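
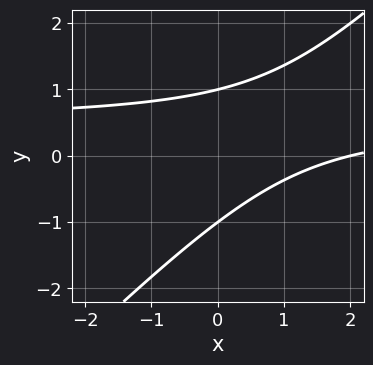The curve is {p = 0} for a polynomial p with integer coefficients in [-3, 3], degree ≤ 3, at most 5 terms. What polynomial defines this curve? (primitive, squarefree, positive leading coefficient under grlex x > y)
(a) Degree: a generic line meets the curve in up to 2 points, so deg p = 2.
(b) Against the integer gridlines: one x-axis crossing is at x = 2; among the integer gridlines, it crosses the y-axis at y ∈ {-1, 1}.
(c) The integer polynomial consistent with all of this is the stated p.

2*x*y - 2*y^2 - x + 2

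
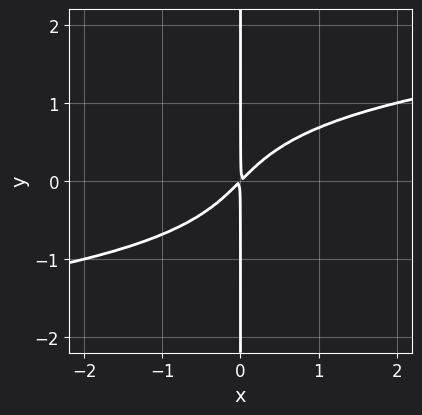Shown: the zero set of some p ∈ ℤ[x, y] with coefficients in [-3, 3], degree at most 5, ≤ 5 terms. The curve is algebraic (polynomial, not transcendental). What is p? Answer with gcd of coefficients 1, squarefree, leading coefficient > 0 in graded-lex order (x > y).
First, deg p = 4.
Then, from the axis intercepts and sections: every point of the y-axis in the box is on the curve.
Finally, assembling these constraints gives the stated polynomial.

x*y^3 - x^2 + x*y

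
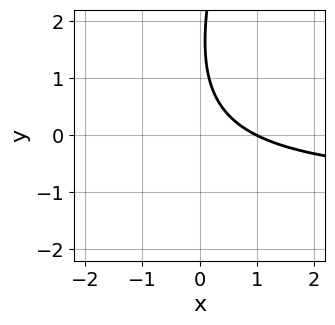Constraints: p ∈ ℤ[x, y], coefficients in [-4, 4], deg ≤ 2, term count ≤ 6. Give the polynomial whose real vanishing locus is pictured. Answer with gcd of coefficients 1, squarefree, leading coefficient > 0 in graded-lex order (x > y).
3*x*y - y^2 + 3*x + 3*y - 3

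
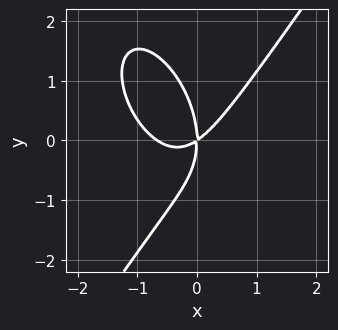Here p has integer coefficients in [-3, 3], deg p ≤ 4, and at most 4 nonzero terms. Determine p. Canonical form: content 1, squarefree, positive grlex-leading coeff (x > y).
3*x^3 - y^3 + 2*x^2 - 3*x*y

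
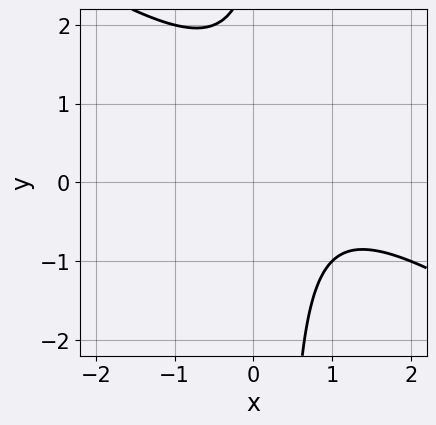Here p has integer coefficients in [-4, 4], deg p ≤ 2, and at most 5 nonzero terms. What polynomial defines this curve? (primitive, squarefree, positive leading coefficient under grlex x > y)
2*x^2 + 3*x*y - 3*x - y + 3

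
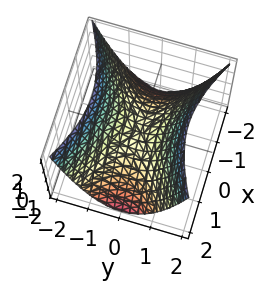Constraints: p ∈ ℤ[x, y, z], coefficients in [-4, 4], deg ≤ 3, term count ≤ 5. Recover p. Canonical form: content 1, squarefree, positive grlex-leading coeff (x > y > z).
(a) The degree is 2 — a hyperbolic paraboloid; a quadric.
(b) Symmetries: the y ↦ −y reflection is a symmetry, so y appears only in even powers; it's symmetric under x → −x, forcing even powers of x.
(c) From the visible intercepts: it crosses the y-axis at the gridline y = 0; one x-axis crossing is at x = 0; one z-axis crossing is at z = 0.
(d) Matching integer coefficients to the picture gives p.

x^2 - 2*y^2 + 2*z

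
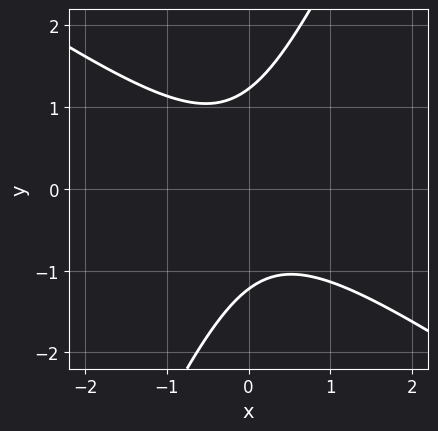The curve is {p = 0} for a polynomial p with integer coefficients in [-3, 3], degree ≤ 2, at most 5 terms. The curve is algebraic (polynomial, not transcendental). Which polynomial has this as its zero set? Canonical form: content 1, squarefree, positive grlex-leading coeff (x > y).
First, deg p = 2.
Then, observable constraints: the curve avoids every integer x-axis point in the box.
Finally, solving for integer coefficients yields p as stated.

3*x^2 + 3*x*y - 2*y^2 + 3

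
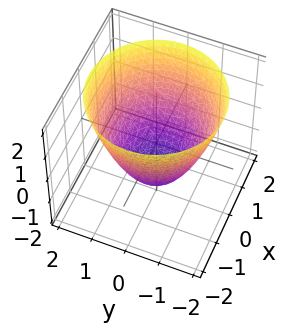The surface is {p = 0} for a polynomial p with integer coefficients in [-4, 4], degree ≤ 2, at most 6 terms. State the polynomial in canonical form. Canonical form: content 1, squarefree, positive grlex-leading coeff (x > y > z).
2*x^2 + 2*y^2 - 2*z - 3

First, degree: a generic line meets the surface in up to 2 points, so deg p = 2.
Next, symmetries: every cross-section ⟂ z is a circle, so x, y appear only via x² + y².
Then, against the integer gridlines: a circular section at z = -1 has radius between 0 and 1.
Finally, assembling these constraints gives the stated polynomial.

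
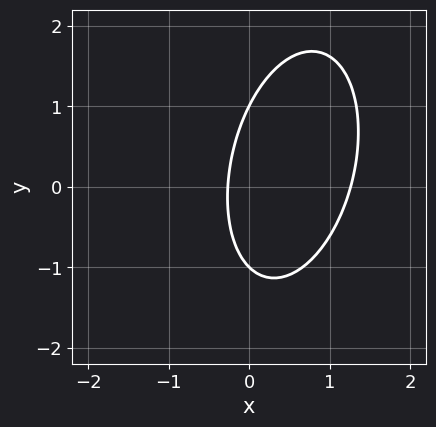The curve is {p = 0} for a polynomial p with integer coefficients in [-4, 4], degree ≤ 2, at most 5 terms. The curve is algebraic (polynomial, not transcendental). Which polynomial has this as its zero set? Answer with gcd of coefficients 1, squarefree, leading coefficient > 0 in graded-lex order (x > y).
deg p = 2.
Against the integer gridlines: among the integer gridlines, it crosses the y-axis at y ∈ {-1, 1}.
Solving for integer coefficients yields p as stated.

3*x^2 - x*y + y^2 - 3*x - 1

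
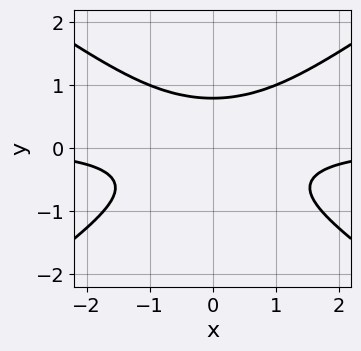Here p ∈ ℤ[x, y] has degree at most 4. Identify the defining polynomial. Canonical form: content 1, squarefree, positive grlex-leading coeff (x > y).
(a) The degree is 3 — a generic line meets the curve in up to 3 points.
(b) Symmetries: it's symmetric under x → −x, forcing even powers of x.
(c) Observable constraints: it misses every integer gridline on the x-axis.
(d) These observations pin down the coefficients.

x^2*y - 2*y^3 + 1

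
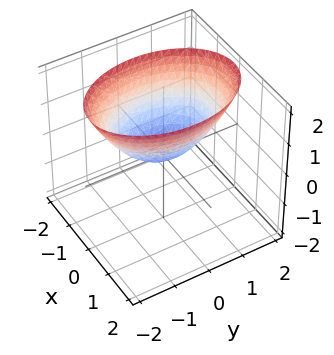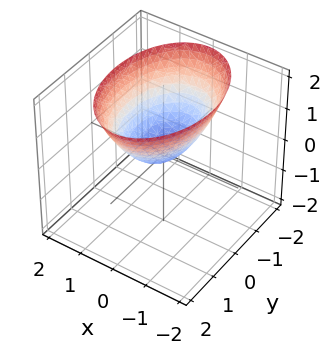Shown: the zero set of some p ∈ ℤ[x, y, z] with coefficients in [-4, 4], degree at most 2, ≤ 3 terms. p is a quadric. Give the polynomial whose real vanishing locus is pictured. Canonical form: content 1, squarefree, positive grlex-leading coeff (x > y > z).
2*x^2 + y^2 - 2*z

(a) Degree: a single bowl opening along one axis; a quadric, so deg p = 2.
(b) Symmetries: mirror symmetry x ↦ −x ⇒ only even powers of x; it's symmetric under y → −y, forcing even powers of y.
(c) Against the integer gridlines: it meets the z-axis at z = 0 (among the integer gridlines); it meets the x-axis at x = 0 (among the integer gridlines).
(d) Solving for integer coefficients yields p as stated.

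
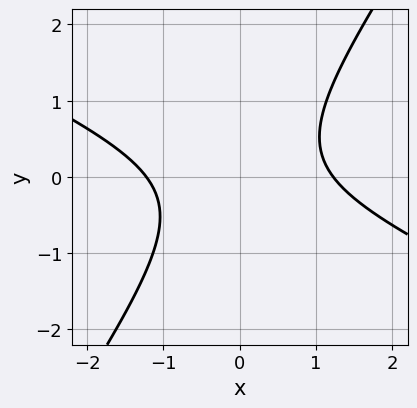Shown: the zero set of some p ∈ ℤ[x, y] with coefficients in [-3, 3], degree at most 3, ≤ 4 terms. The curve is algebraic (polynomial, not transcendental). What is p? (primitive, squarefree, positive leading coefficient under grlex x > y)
2*x^2 + 3*x*y - 3*y^2 - 3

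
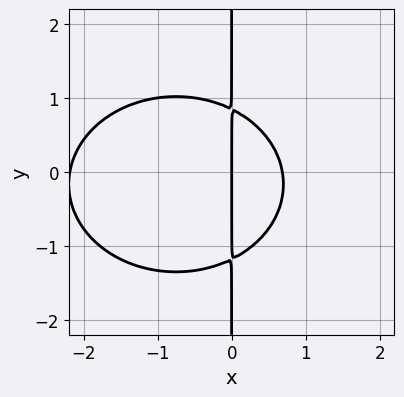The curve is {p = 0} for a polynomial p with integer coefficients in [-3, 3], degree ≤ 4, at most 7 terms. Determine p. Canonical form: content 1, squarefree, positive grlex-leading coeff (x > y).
(a) deg p = 3. The shape is more complex than any degree-2 curve.
(b) From the axis intercepts and sections: every point of the y-axis in the box is on the curve; it crosses the x-axis at the gridline x = 0.
(c) The integer polynomial consistent with all of this is the stated p.

2*x^3 + 3*x*y^2 + 3*x^2 + x*y - 3*x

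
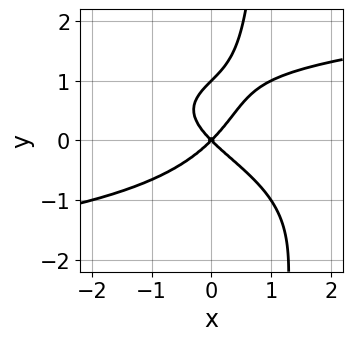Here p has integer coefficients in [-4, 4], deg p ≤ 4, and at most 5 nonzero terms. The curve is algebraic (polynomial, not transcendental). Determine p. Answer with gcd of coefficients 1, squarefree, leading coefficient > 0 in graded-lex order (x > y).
x*y^3 - y^3 - x^2 + y^2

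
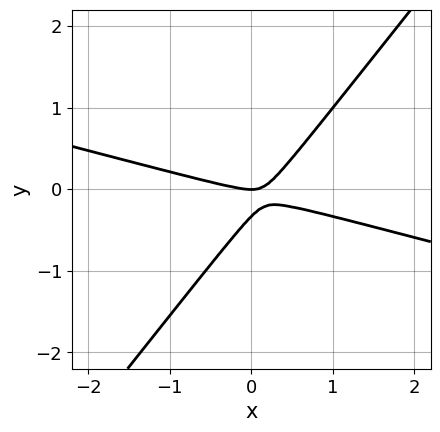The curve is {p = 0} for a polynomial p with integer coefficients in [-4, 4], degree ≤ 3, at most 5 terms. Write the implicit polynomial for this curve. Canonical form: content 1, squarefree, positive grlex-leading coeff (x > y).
First, the degree is 2 — the shape is more complex than any degree-1 curve.
Next, from the axis intercepts and sections: it meets the x-axis at x = 0 (among the integer gridlines); one y-axis crossing is at y = 0.
Finally, putting this together gives p.

x^2 + 3*x*y - 3*y^2 - y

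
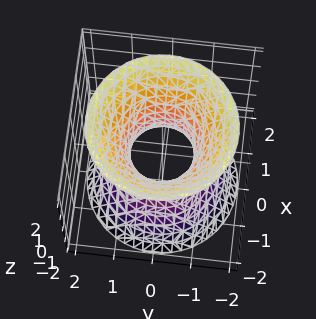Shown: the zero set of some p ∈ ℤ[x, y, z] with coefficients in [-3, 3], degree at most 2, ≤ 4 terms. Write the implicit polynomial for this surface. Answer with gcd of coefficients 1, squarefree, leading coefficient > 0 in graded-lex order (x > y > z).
1. deg p = 2.
2. Symmetry: the surface is invariant under rotation about z: p = q(x² + y², z); mirror symmetry z ↦ −z ⇒ only even powers of z.
3. From the visible intercepts: no z-intercept at any integer in the box; a circular section at z = 1 has radius between 1 and 2.
4. These observations pin down the coefficients.

3*x^2 + 3*y^2 - 2*z^2 - 2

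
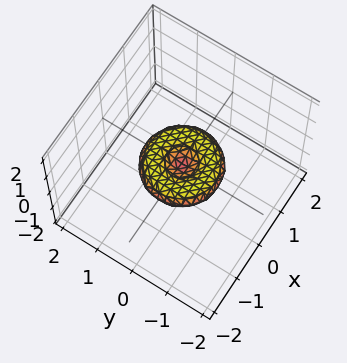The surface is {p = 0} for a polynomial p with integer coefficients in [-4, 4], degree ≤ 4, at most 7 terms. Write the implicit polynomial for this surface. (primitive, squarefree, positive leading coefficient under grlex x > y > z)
deg p = 4. The shape is more complex than any degree-3 surface.
By symmetry, the surface is invariant under rotation about z: p = q(x² + y², z).
Checking where it meets the axes: among the integer gridlines, it crosses the x-axis at x ∈ {-1, 0, 1}; among the integer gridlines, it crosses the y-axis at y ∈ {-1, 0, 1}; a circular section at z = 0 has radius exactly 1.
Assembling these constraints gives the stated polynomial.

x^4 + 2*x^2*y^2 + y^4 - x^2 - y^2 + 3*z^2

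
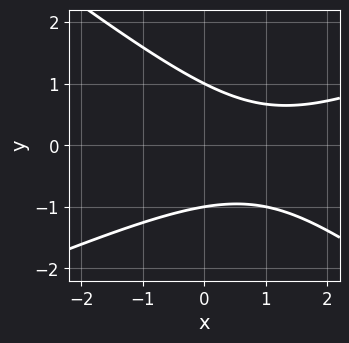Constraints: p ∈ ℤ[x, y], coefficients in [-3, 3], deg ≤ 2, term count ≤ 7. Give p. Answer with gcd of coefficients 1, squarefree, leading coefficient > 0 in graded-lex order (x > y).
(a) Degree: a generic line meets the curve in up to 2 points, so deg p = 2.
(b) Against the integer gridlines: the y-axis gridline crossings are at y ∈ {-1, 1}; it misses every integer gridline on the x-axis.
(c) The integer polynomial consistent with all of this is the stated p.

x^2 - x*y - 3*y^2 - 2*x + 3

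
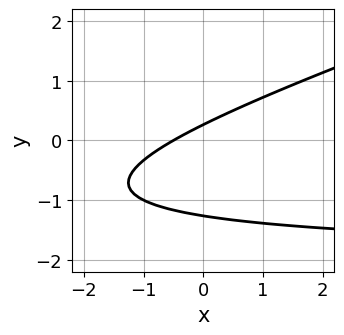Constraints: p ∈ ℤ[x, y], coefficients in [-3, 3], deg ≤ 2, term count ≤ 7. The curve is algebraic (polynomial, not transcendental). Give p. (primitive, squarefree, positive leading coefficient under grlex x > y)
First, deg p = 2.
Finally, solving for integer coefficients yields p as stated.

x*y - 3*y^2 + 2*x - 3*y + 1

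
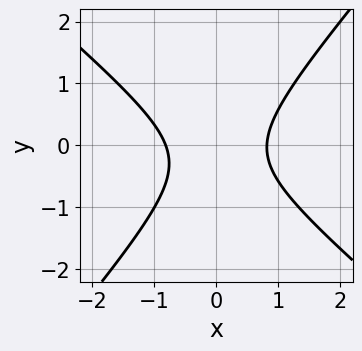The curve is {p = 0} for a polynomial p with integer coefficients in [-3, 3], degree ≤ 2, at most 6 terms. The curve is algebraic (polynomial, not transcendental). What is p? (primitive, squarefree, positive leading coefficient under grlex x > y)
(a) Degree: a generic line meets the curve in up to 2 points, so deg p = 2.
(b) Observable constraints: the curve avoids every integer y-axis point in the box.
(c) These observations pin down the coefficients.

3*x^2 + x*y - 3*y^2 - y - 2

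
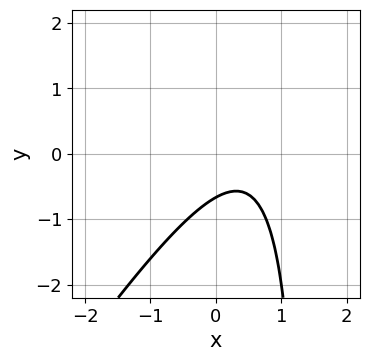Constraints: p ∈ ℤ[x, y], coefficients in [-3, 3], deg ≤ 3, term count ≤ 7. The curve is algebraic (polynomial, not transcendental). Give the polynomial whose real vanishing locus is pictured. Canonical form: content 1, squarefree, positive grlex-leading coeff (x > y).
3*x^2 - 2*x*y - 3*x + 3*y + 2

1. deg p = 2. The shape is more complex than any degree-1 curve.
2. Against the integer gridlines: the curve avoids every integer x-axis point in the box.
3. Fitting integer coefficients to these (and the overall shape) gives p.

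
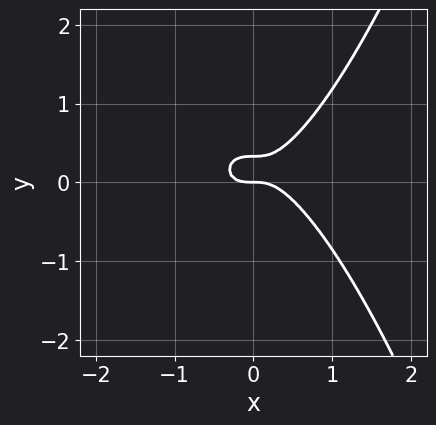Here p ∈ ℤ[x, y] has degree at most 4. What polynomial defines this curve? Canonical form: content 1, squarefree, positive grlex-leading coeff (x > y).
3*x^3 - 3*y^2 + y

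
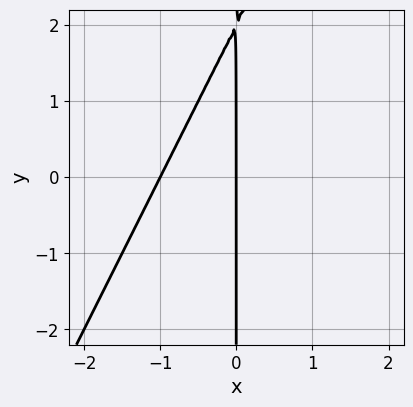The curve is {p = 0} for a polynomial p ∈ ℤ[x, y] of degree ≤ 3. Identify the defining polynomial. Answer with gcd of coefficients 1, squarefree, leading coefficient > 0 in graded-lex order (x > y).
2*x^2 - x*y + 2*x

1. deg p = 2. The shape is more complex than any degree-1 curve.
2. Observable constraints: among the integer gridlines, it crosses the x-axis at x ∈ {-1, 0}; the visible y-axis segment lies entirely on the curve.
3. Putting this together gives p.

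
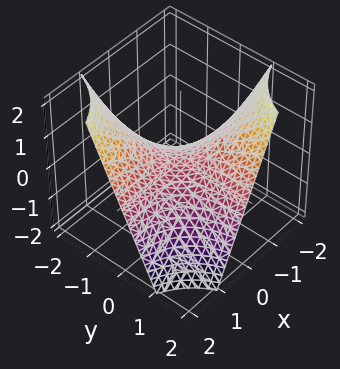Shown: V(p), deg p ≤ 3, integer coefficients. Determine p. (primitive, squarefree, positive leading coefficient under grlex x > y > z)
1. deg p = 2. A saddle surface; a quadric.
2. Against the integer gridlines: every point of the y-axis in the box is on the surface; every point of the x-axis in the box is on the surface.
3. Matching integer coefficients to the picture gives p.

x*y + z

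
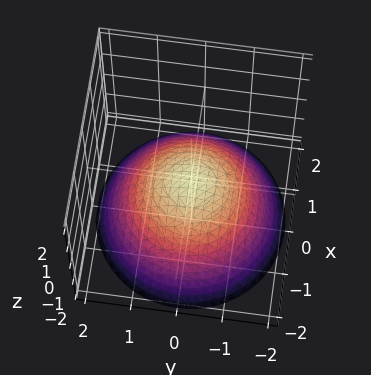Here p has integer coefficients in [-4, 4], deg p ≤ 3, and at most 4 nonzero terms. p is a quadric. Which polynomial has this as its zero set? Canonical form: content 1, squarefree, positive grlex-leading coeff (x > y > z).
x^2 + y^2 + 2*z

(a) deg p = 2. A paraboloid; a quadric.
(b) By symmetry, the z-axis is an axis of rotation, so x and y enter only as x² + y².
(c) Against the integer gridlines: it meets the x-axis at x = 0 (among the integer gridlines); it crosses the y-axis at the gridline y = 0; it crosses the z-axis at the gridline z = 0.
(d) Matching integer coefficients to the picture gives p.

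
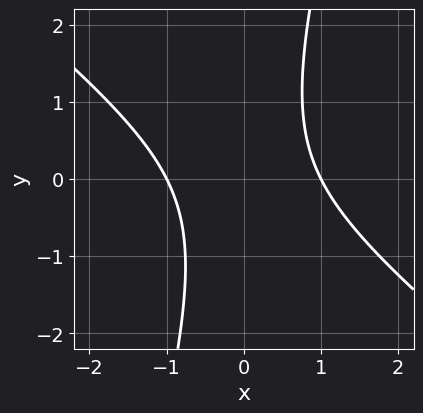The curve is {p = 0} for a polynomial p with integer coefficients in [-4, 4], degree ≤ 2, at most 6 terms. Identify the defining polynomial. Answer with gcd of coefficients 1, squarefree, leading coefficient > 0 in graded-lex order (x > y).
3*x^2 + 3*x*y - y^2 - 3

First, the degree is 2 — a generic line meets the curve in up to 2 points.
Next, reading off the gridlines: the curve avoids every integer y-axis point in the box; the x-axis gridline crossings are at x ∈ {-1, 1}.
Finally, solving for integer coefficients yields p as stated.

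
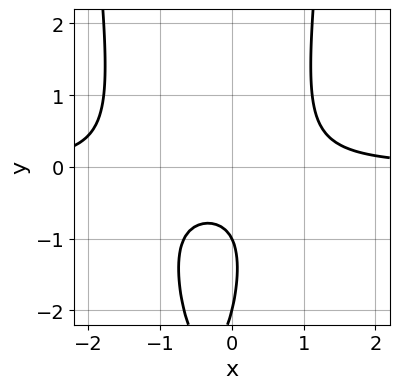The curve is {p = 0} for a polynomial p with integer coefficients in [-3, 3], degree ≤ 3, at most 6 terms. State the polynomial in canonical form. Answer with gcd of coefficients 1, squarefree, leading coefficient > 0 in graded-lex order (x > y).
(a) Degree: the shape is more complex than any degree-2 curve, so deg p = 3.
(b) Reading off the gridlines: the y-axis gridline crossings are at y ∈ {-2, -1}; the curve avoids every integer x-axis point in the box.
(c) Matching integer coefficients to the picture gives p.

3*x^2*y + 2*x*y - y^2 - 3*y - 2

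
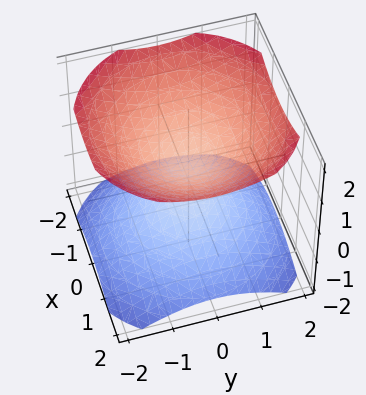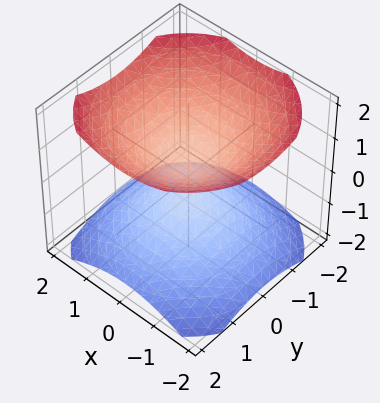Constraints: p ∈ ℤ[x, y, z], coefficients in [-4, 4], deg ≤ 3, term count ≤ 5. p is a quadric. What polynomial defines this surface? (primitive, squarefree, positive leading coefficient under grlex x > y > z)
I count 2 distinct pieces.
Degree: two separate bowl-shaped sheets opening away from each other; a quadric, so deg p = 2.
Symmetries: the z ↦ −z reflection is a symmetry, so z appears only in even powers; the surface is invariant under rotation about z: p = q(x² + y², z).
Observable constraints: it misses every integer gridline on the x-axis; no y-intercept at any integer in the box.
Together with the visible shape, these determine p as stated.

2*x^2 + 2*y^2 - 3*z^2 + 1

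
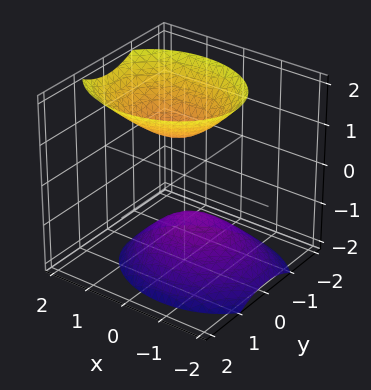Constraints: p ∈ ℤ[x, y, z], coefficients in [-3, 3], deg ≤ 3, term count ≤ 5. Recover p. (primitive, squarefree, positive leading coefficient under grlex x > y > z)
2*x^2 - x*z + 3*y^2 - 2*z^2 + 2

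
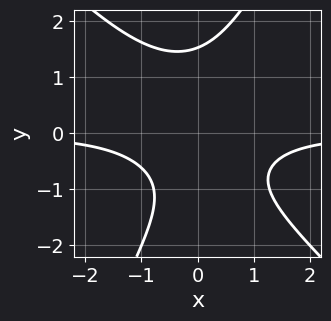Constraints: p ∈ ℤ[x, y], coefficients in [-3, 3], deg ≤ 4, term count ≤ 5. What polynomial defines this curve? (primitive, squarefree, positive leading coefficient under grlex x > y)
2*x^2*y + x*y^2 - y^3 + y + 2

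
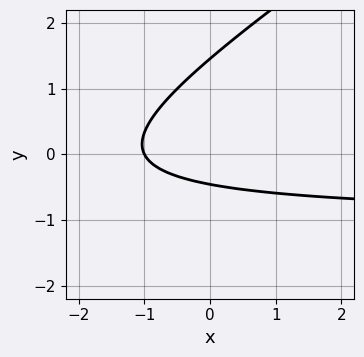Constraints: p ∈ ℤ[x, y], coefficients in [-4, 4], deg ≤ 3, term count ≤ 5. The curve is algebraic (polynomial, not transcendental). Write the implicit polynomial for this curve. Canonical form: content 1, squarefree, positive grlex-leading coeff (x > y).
2*x*y - 3*y^2 + 2*x + 3*y + 2

First, degree: a generic line meets the curve in up to 2 points, so deg p = 2.
Then, from the visible intercepts: one x-axis crossing is at x = -1.
Finally, fitting integer coefficients to these (and the overall shape) gives p.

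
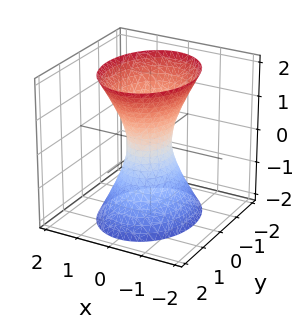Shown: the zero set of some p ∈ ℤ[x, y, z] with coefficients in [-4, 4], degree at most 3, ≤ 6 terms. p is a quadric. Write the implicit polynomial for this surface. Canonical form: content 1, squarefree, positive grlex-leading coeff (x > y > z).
1. Degree: an hourglass — one-sheet hyperboloid; a quadric, so deg p = 2.
2. Symmetries: mirror symmetry z ↦ −z ⇒ only even powers of z; mirror symmetry x ↦ −x ⇒ only even powers of x; it's symmetric under y → −y, forcing even powers of y.
3. Against the integer gridlines: no z-intercept at any integer in the box.
4. Solving for integer coefficients yields p as stated.

3*x^2 + 2*y^2 - z^2 - 1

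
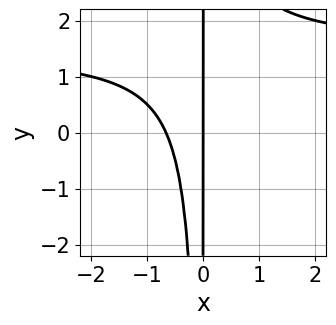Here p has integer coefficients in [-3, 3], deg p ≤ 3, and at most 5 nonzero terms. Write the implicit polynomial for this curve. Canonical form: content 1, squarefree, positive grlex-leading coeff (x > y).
2*x^2*y - 3*x^2 - 2*x

Degree: no degree-2 curve has this shape, so deg p = 3.
Against the integer gridlines: the visible y-axis segment lies entirely on the curve; it meets the x-axis at x = 0 (among the integer gridlines).
Solving for integer coefficients yields p as stated.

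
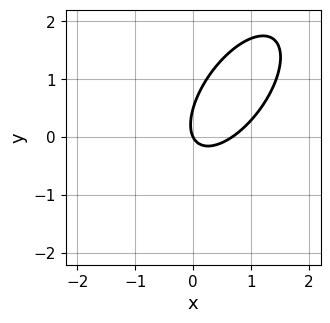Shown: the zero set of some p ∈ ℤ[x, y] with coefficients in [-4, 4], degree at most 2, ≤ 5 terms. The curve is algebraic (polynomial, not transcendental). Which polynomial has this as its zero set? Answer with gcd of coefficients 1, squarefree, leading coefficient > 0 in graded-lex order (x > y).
First, degree: a generic line meets the curve in up to 2 points, so deg p = 2.
Then, observable constraints: one y-axis crossing is at y = 0; it meets the x-axis at x = 0 (among the integer gridlines).
Finally, these observations pin down the coefficients.

3*x^2 - 3*x*y + 2*y^2 - 2*x - y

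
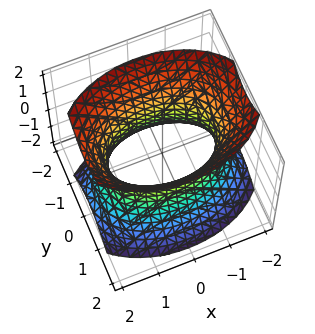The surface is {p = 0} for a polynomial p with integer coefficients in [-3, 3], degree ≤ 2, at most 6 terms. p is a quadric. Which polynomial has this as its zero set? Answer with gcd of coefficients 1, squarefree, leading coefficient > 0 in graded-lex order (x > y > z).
The degree is 2 — one connected sheet with a waist; a quadric.
Symmetries: mirror symmetry x ↦ −x ⇒ only even powers of x; it's symmetric under z → −z, forcing even powers of z; the y ↦ −y reflection is a symmetry, so y appears only in even powers.
Checking where it meets the axes: the y-axis gridline crossings are at y ∈ {-1, 1}; the surface avoids every integer z-axis point in the box.
Fitting integer coefficients to these (and the overall shape) gives p.

x^2 + 2*y^2 - z^2 - 2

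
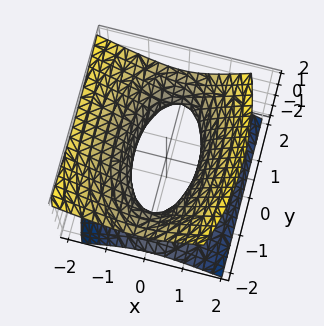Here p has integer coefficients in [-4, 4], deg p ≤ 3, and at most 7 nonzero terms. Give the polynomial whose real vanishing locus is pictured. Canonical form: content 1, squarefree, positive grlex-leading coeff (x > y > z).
First, degree: no degree-1 surface has this shape, so deg p = 2.
Then, against the integer gridlines: it misses every integer gridline on the z-axis.
Finally, assembling these constraints gives the stated polynomial.

3*x^2 + x*z + y^2 - 3*z^2 - 2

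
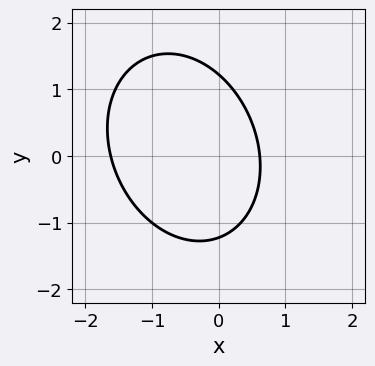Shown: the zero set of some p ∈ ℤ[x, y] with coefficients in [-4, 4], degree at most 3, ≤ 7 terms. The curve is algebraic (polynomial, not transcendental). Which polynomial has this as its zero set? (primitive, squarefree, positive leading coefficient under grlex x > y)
3*x^2 + x*y + 2*y^2 + 3*x - 3

deg p = 2.
Solving for integer coefficients yields p as stated.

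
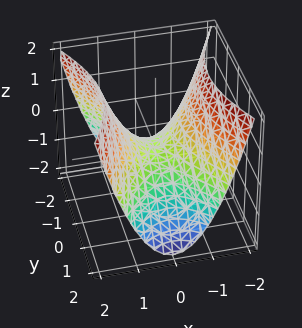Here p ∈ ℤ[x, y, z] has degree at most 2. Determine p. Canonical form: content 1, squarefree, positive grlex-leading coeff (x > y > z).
(a) Degree: a saddle surface; a quadric, so deg p = 2.
(b) Symmetries: it's symmetric under y → −y, forcing even powers of y; the x ↦ −x reflection is a symmetry, so x appears only in even powers.
(c) From the axis intercepts and sections: one y-axis crossing is at y = 0; it meets the x-axis at x = 0 (among the integer gridlines); it meets the z-axis at z = 0 (among the integer gridlines).
(d) The integer polynomial consistent with all of this is the stated p.

2*x^2 - y^2 - 2*z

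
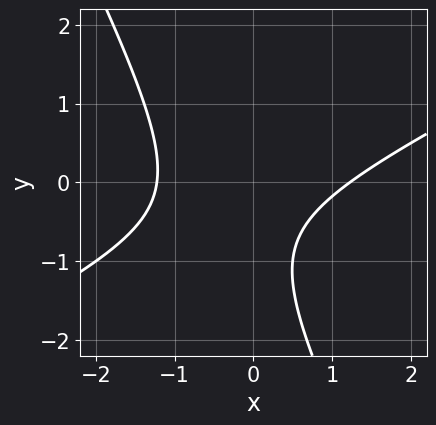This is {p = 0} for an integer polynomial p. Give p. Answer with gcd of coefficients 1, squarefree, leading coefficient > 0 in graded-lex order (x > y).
1. deg p = 2. A generic line meets the curve in up to 2 points.
2. Observable constraints: no y-intercept at any integer in the box.
3. Putting this together gives p.

2*x^2 - 3*x*y - 2*y^2 - 3*y - 3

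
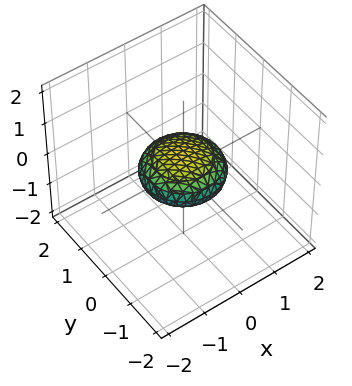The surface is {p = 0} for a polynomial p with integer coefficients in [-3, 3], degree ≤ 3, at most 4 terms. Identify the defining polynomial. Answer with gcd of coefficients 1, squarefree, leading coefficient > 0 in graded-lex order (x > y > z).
x^2 + y^2 + 3*z^2 - 1

Degree: bounded and convex; a quadric, so deg p = 2.
Symmetries: rotational symmetry about the z-axis ⇒ p depends on x, y only through x² + y²; mirror symmetry z ↦ −z ⇒ only even powers of z.
From the visible intercepts: a circular section at z = 0 has radius exactly 1; among the integer gridlines, it crosses the y-axis at y ∈ {-1, 1}.
Solving for integer coefficients yields p as stated. Check: (1, 0, 0) on the x-axis lies on the surface, and p(1, 0, 0) = 0. ✓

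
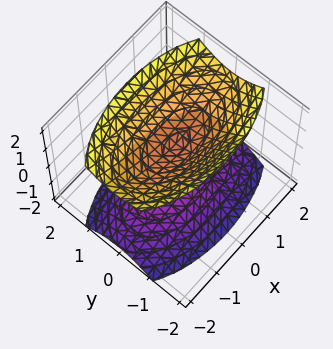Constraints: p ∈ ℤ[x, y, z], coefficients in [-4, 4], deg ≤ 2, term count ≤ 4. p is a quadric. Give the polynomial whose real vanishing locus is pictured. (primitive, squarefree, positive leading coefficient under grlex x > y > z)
1. The picture has 2 separate pieces.
2. deg p = 2.
3. Symmetries: it's symmetric under y → −y, forcing even powers of y; mirror symmetry x ↦ −x ⇒ only even powers of x; mirror symmetry z ↦ −z ⇒ only even powers of z.
4. From the visible intercepts: no x-intercept at any integer in the box; it misses every integer gridline on the y-axis.
5. Together with the visible shape, these determine p as stated.

x^2 + 3*y^2 - 2*z^2 + 1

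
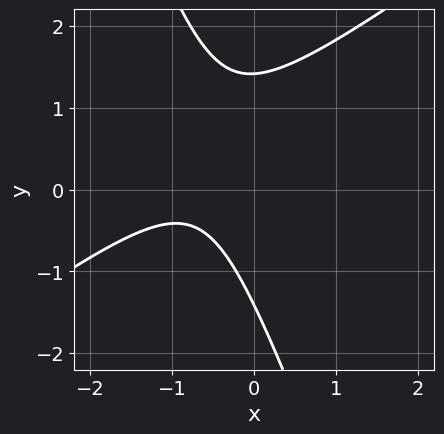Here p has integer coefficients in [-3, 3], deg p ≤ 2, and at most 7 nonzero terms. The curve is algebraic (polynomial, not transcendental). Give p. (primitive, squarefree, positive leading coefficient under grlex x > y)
2*x^2 - 2*x*y - y^2 + 3*x + 2

1. deg p = 2. A generic line meets the curve in up to 2 points.
2. Against the integer gridlines: no x-intercept at any integer in the box.
3. Solving for integer coefficients yields p as stated.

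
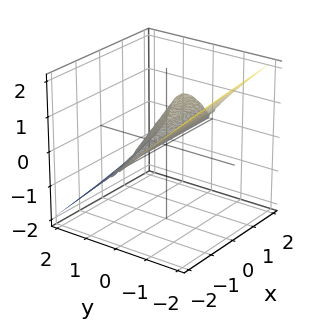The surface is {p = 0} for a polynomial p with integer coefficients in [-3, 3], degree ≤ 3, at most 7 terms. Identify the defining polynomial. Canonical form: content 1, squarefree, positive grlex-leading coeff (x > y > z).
Degree: no degree-2 surface has this shape, so deg p = 3.
Against the integer gridlines: it crosses the y-axis at the gridline y = 0; the visible x-axis segment lies entirely on the surface; one z-axis crossing is at z = 0.
Fitting integer coefficients to these (and the overall shape) gives p.

x*y^2 - 3*y^3 - y^2*z - 3*z^3 + 2*y^2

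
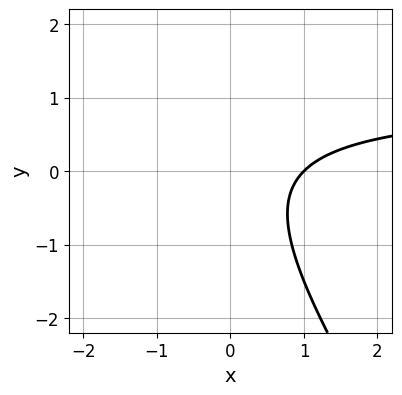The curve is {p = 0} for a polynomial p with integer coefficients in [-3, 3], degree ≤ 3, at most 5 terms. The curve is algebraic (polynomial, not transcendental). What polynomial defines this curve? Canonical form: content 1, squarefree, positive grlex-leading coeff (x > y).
1. Degree: no degree-1 curve has this shape, so deg p = 2.
2. From the axis intercepts and sections: no y-intercept at any integer in the box; it meets the x-axis at x = 1 (among the integer gridlines).
3. Solving for integer coefficients yields p as stated.

3*x*y + 2*y^2 - 3*x + 3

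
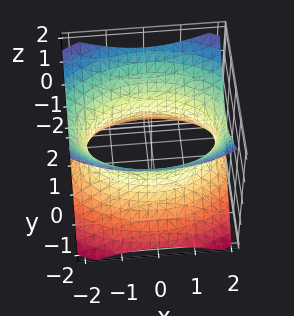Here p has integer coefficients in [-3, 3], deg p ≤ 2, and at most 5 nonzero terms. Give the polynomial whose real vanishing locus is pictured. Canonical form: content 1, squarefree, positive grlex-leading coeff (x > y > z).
First, the degree is 2 — an hourglass — one-sheet hyperboloid; a quadric.
Then, symmetries: the x ↦ −x reflection is a symmetry, so x appears only in even powers; the z ↦ −z reflection is a symmetry, so z appears only in even powers; the y ↦ −y reflection is a symmetry, so y appears only in even powers.
Next, from the visible intercepts: the surface avoids every integer z-axis point in the box.
Finally, matching integer coefficients to the picture gives p.

x^2 + 2*y^2 - 2*z^2 - 3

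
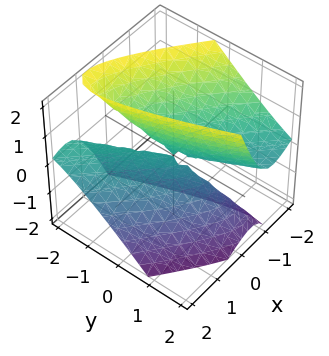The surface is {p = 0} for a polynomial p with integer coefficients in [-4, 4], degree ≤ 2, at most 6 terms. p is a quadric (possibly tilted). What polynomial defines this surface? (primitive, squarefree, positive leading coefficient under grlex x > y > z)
2*x^2 + 3*x*y + 2*x*z + y^2 - z^2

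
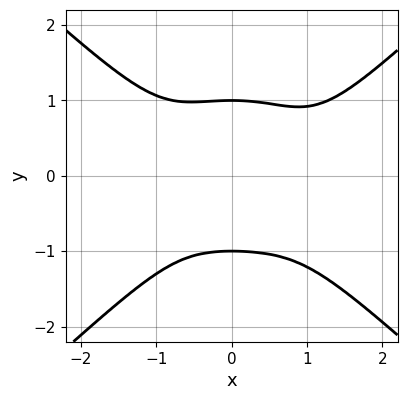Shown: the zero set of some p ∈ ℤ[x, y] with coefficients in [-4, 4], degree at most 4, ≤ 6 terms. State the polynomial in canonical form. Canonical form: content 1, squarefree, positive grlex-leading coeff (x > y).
2*x^4 - 3*y^4 - x^3 - 2*x^2*y + 3

(a) Degree: no degree-3 curve has this shape, so deg p = 4.
(b) From the visible intercepts: it misses every integer gridline on the x-axis; among the integer gridlines, it crosses the y-axis at y ∈ {-1, 1}.
(c) Assembling these constraints gives the stated polynomial.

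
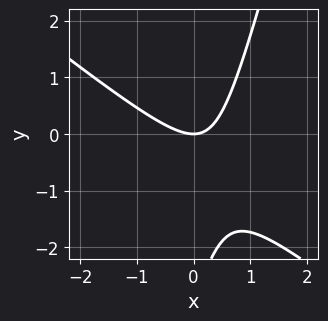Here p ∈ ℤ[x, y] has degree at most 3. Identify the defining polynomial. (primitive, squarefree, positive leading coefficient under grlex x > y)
3*x^2 + 3*x*y - y^2 - 3*y

1. deg p = 2.
2. Checking where it meets the axes: one y-axis crossing is at y = 0; one x-axis crossing is at x = 0.
3. Together with the visible shape, these determine p as stated.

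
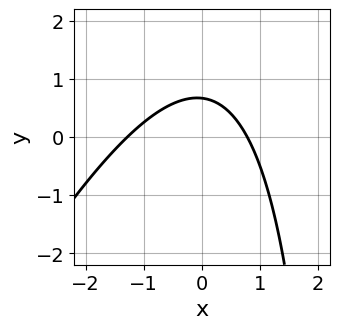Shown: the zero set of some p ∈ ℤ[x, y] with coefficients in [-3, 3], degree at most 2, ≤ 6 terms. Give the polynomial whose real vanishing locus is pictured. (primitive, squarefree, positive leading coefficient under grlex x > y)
Degree: the shape is more complex than any degree-1 curve, so deg p = 2.
Matching integer coefficients to the picture gives p.

2*x^2 - x*y + x + 3*y - 2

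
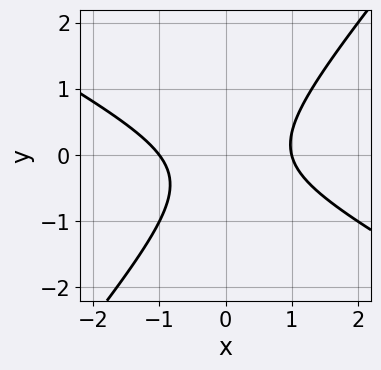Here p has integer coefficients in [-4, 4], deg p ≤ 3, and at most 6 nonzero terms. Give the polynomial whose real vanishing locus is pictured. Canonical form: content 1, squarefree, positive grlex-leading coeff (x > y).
1. Degree: the shape is more complex than any degree-1 curve, so deg p = 2.
2. Reading off the gridlines: among the integer gridlines, it crosses the x-axis at x ∈ {-1, 1}; the curve avoids every integer y-axis point in the box.
3. Together with the visible shape, these determine p as stated.

2*x^2 + 2*x*y - 3*y^2 - y - 2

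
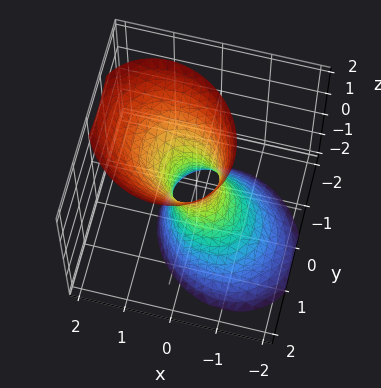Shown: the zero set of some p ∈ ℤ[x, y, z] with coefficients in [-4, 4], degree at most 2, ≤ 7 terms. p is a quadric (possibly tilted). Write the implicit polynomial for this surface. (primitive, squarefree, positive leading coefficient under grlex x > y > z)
3*x^2 + x*y - 2*x*z + 3*y^2 - z^2 - 1

First, the degree is 2 — the shape is more complex than any degree-1 surface.
Next, observable constraints: no z-intercept at any integer in the box.
Finally, matching integer coefficients to the picture gives p.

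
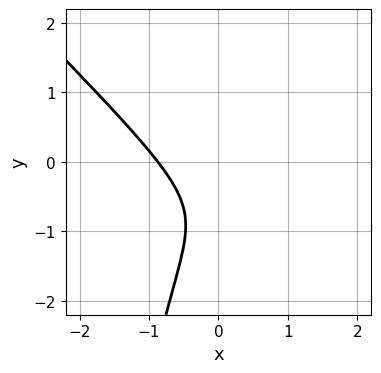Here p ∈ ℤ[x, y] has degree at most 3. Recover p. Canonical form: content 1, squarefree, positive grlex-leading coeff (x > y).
3*x^3 + 3*x^2*y + 2*y^2 + 3*y + 2

1. Degree: no degree-2 curve has this shape, so deg p = 3.
2. Against the integer gridlines: it misses every integer gridline on the y-axis.
3. The integer polynomial consistent with all of this is the stated p.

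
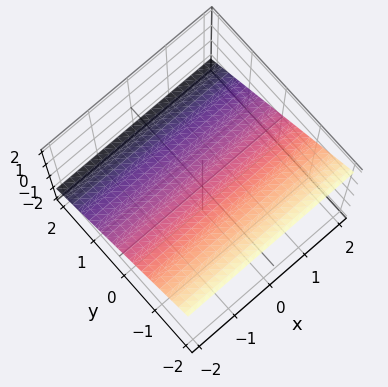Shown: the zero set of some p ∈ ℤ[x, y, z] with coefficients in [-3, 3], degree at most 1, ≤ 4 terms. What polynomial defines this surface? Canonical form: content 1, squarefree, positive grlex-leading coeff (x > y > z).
2*y + 3*z - 2

The degree is 1 — every cross-section is a straight line — this is a plane.
Against the integer gridlines: it meets the y-axis at y = 1 (among the integer gridlines); the surface avoids every integer x-axis point in the box.
Matching integer coefficients to the picture gives p.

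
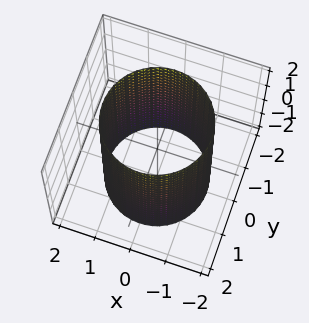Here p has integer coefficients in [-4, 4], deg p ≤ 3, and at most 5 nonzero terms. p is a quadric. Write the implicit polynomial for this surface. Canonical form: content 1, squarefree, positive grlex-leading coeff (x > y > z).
x^2 + y^2 - 2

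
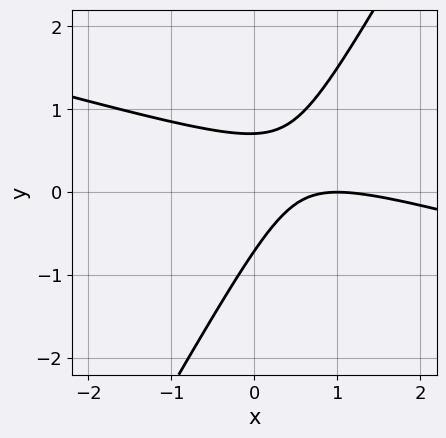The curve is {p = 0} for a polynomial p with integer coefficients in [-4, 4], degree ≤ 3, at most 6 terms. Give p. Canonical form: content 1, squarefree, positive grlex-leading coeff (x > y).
(a) deg p = 2. No degree-1 curve has this shape.
(b) Observable constraints: it crosses the x-axis at the gridline x = 1.
(c) Together with the visible shape, these determine p as stated.

x^2 + 3*x*y - 2*y^2 - 2*x + 1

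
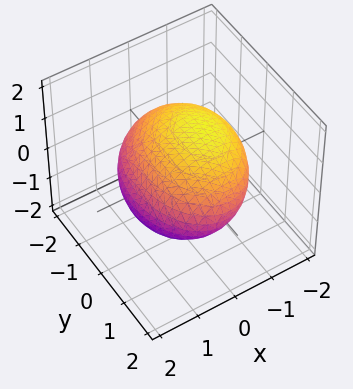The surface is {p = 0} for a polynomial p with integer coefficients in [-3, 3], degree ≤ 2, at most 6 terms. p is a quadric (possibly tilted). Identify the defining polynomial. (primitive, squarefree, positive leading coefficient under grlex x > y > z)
2*x^2 + 2*x*z + y^2 + 3*z^2 - 3

(a) Degree: no degree-1 surface has this shape, so deg p = 2.
(b) Observable constraints: the z-axis gridline crossings are at z ∈ {-1, 1}.
(c) Together with the visible shape, these determine p as stated.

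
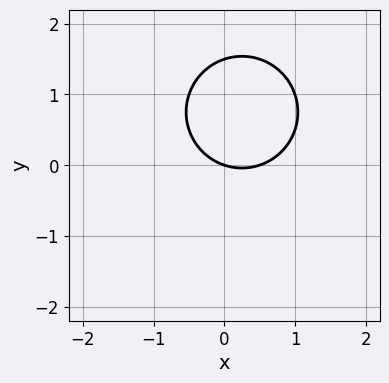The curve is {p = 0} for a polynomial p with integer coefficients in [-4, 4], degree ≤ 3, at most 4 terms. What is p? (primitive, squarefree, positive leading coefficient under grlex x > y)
First, deg p = 2.
Then, from the axis intercepts and sections: it meets the y-axis at y = 0 (among the integer gridlines); it meets the x-axis at x = 0 (among the integer gridlines).
Finally, together with the visible shape, these determine p as stated.

2*x^2 + 2*y^2 - x - 3*y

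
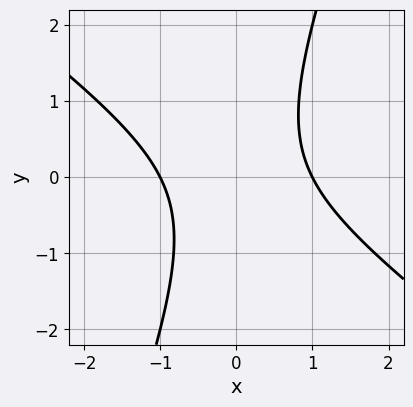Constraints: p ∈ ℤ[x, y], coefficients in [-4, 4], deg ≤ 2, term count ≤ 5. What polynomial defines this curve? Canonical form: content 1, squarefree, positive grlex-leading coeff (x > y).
1. The degree is 2 — a generic line meets the curve in up to 2 points.
2. Checking where it meets the axes: no y-intercept at any integer in the box; the x-axis gridline crossings are at x ∈ {-1, 1}.
3. Assembling these constraints gives the stated polynomial.

2*x^2 + 2*x*y - y^2 - 2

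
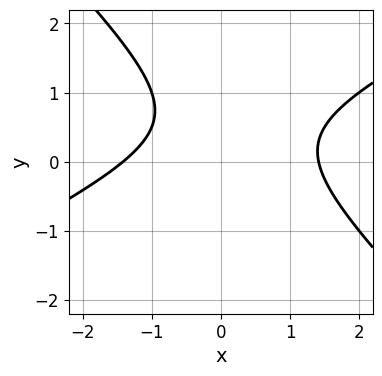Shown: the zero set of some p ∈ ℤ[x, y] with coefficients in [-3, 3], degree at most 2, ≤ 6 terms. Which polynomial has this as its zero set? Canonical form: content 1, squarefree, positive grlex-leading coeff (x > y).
x^2 - x*y - 2*y^2 + 2*y - 2

(a) deg p = 2. A generic line meets the curve in up to 2 points.
(b) Checking where it meets the axes: no y-intercept at any integer in the box.
(c) Matching integer coefficients to the picture gives p.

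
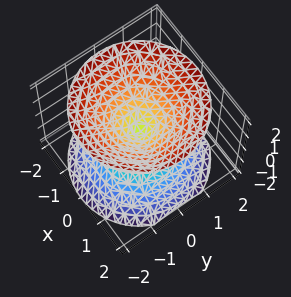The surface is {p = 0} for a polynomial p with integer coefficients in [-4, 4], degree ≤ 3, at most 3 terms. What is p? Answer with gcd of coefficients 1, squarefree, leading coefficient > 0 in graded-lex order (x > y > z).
x^2 + y^2 - z^2

(a) There are 2 components.
(b) The degree is 2 — a double cone through the origin; a quadric.
(c) Symmetries: mirror symmetry z ↦ −z ⇒ only even powers of z; rotational symmetry about the z-axis ⇒ p depends on x, y only through x² + y².
(d) Checking where it meets the axes: one x-axis crossing is at x = 0; one z-axis crossing is at z = 0; a circular section at z = 1 has radius exactly 1; it meets the y-axis at y = 0 (among the integer gridlines).
(e) Matching integer coefficients to the picture gives p.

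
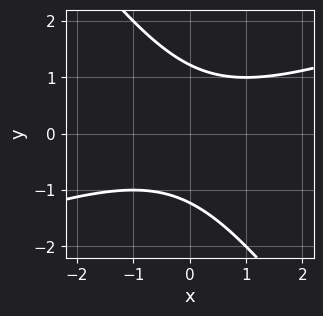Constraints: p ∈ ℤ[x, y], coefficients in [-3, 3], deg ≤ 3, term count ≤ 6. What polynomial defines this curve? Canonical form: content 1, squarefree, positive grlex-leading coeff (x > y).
x^2 - 2*x*y - 2*y^2 + 3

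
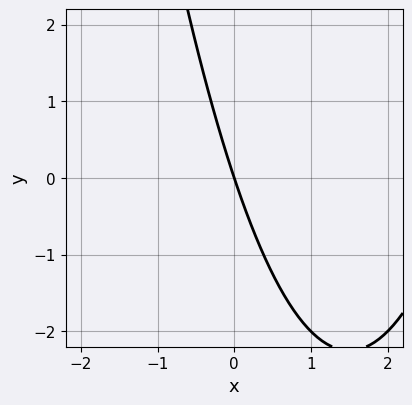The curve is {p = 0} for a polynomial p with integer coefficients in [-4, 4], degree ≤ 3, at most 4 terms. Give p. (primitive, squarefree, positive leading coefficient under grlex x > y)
x^2 - 3*x - y

(a) deg p = 2. A generic line meets the curve in up to 2 points.
(b) From the axis intercepts and sections: one x-axis crossing is at x = 0; it crosses the y-axis at the gridline y = 0.
(c) Putting this together gives p.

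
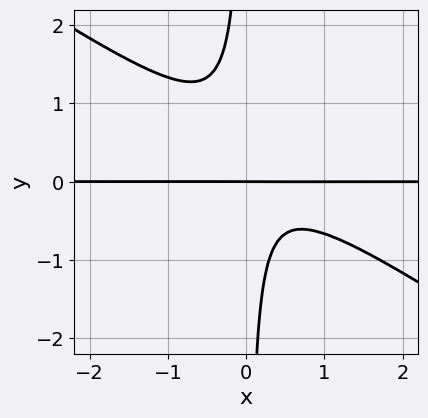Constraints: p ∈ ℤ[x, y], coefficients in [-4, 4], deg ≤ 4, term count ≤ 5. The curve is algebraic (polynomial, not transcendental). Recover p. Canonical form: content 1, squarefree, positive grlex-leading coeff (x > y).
2*x^2*y + 3*x*y^2 - x*y + y

First, deg p = 3. The shape is more complex than any degree-2 curve.
Then, from the axis intercepts and sections: every point of the x-axis in the box is on the curve; it meets the y-axis at y = 0 (among the integer gridlines).
Finally, assembling these constraints gives the stated polynomial.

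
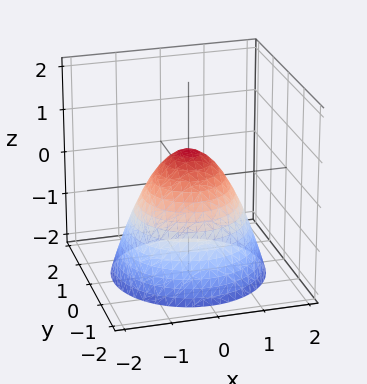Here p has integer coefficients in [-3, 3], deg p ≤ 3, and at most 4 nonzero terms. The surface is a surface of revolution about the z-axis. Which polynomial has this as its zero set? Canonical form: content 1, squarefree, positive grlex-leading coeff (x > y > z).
1. Degree: no degree-1 surface has this shape, so deg p = 2.
2. Symmetries: rotational symmetry about the z-axis ⇒ p depends on x, y only through x² + y².
3. Reading off the gridlines: a circular section at z = -1 has radius between 1 and 2.
4. The integer polynomial consistent with all of this is the stated p.

3*x^2 + 3*y^2 + 3*z - 2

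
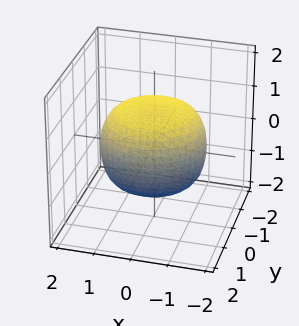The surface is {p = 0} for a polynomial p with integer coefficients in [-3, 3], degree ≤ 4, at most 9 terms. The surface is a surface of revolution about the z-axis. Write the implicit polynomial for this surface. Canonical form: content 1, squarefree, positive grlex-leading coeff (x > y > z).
(a) Degree: the shape is more complex than any degree-3 surface, so deg p = 4.
(b) Symmetries: rotational symmetry about the z-axis ⇒ p depends on x, y only through x² + y².
(c) Against the integer gridlines: a circular section at z = 0 has radius between 1 and 2; among the integer gridlines, it crosses the z-axis at z ∈ {-1, 1}.
(d) Assembling these constraints gives the stated polynomial.

x^4 + 2*x^2*y^2 + y^4 - x^2 - y^2 + 2*z^2 - 2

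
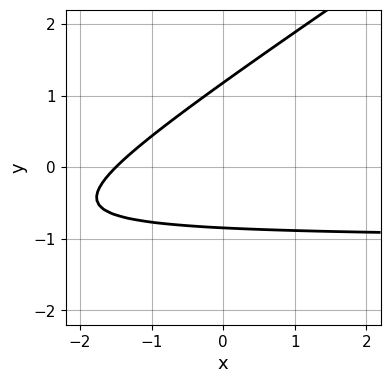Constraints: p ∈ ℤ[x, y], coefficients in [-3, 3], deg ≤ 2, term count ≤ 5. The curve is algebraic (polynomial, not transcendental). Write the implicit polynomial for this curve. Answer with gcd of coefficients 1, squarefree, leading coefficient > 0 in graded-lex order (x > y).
(a) Degree: no degree-1 curve has this shape, so deg p = 2.
(b) The integer polynomial consistent with all of this is the stated p.

2*x*y - 3*y^2 + 2*x + y + 3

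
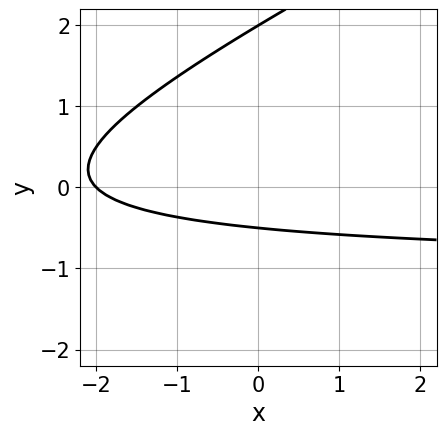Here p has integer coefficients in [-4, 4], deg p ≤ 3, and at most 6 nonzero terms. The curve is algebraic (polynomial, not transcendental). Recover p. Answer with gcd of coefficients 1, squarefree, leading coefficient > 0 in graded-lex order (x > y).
x*y - 2*y^2 + x + 3*y + 2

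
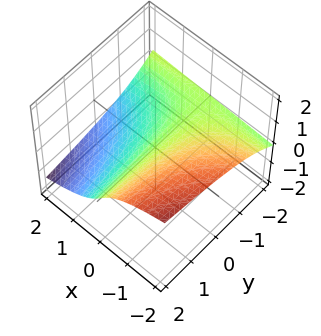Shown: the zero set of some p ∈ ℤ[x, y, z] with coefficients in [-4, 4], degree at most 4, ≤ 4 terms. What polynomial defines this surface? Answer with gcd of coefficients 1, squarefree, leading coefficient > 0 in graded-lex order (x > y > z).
2*z^3 + x*y + 2*x + 3*z

(a) Degree: the shape is more complex than any degree-2 surface, so deg p = 3.
(b) Observable constraints: it meets the z-axis at z = 0 (among the integer gridlines); every point of the y-axis in the box is on the surface; it crosses the x-axis at the gridline x = 0.
(c) Fitting integer coefficients to these (and the overall shape) gives p.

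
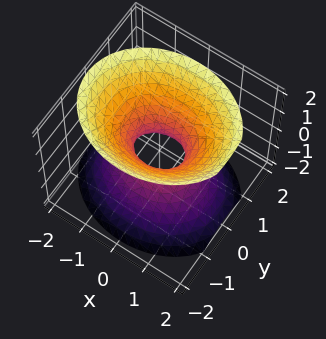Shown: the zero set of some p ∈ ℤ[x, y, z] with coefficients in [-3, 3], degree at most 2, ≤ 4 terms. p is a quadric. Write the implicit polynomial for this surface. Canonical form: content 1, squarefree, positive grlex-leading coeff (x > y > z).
2*x^2 + 3*y^2 - 2*z^2 - 1

The degree is 2 — an hourglass — one-sheet hyperboloid; a quadric.
Symmetries: the y ↦ −y reflection is a symmetry, so y appears only in even powers; the z ↦ −z reflection is a symmetry, so z appears only in even powers; the x ↦ −x reflection is a symmetry, so x appears only in even powers.
Against the integer gridlines: it misses every integer gridline on the z-axis.
Assembling these constraints gives the stated polynomial.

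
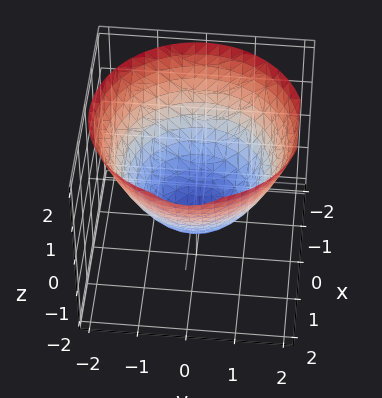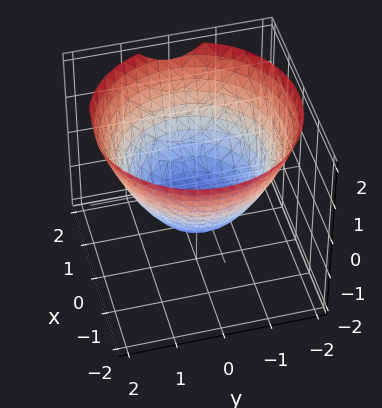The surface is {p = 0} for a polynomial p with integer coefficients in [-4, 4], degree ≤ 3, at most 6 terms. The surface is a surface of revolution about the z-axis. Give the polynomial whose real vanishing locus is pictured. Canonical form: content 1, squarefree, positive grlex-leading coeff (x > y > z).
2*x^2 + 2*y^2 - 3*z - 3

(a) deg p = 2. A generic line meets the surface in up to 2 points.
(b) Symmetry: every cross-section ⟂ z is a circle, so x, y appear only via x² + y².
(c) Observable constraints: it meets the z-axis at z = -1 (among the integer gridlines); a circular section at z = 0 has radius between 1 and 2.
(d) Fitting integer coefficients to these (and the overall shape) gives p.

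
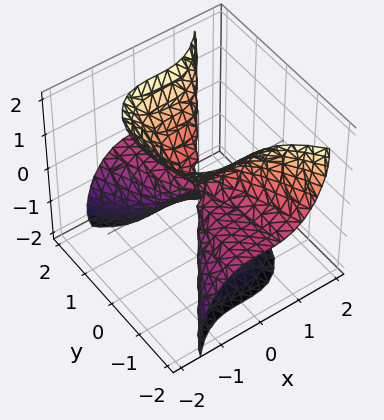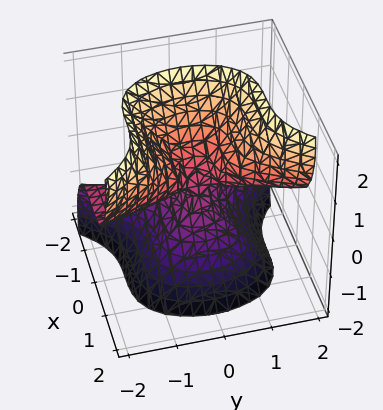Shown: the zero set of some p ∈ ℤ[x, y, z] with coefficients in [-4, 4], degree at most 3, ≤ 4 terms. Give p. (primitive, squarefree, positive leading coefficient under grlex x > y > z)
3*x^3 - 2*y^2*z + z^3

(a) The degree is 3 — the shape is more complex than any degree-2 surface.
(b) From the axis intercepts and sections: it meets the z-axis at z = 0 (among the integer gridlines); one x-axis crossing is at x = 0.
(c) Assembling these constraints gives the stated polynomial.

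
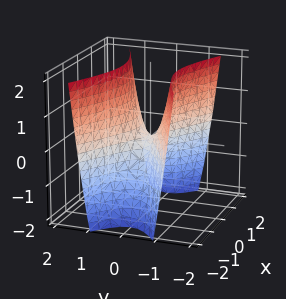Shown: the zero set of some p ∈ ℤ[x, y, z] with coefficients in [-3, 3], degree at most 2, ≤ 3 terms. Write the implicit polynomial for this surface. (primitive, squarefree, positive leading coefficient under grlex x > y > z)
x^2 - 3*y^2 + z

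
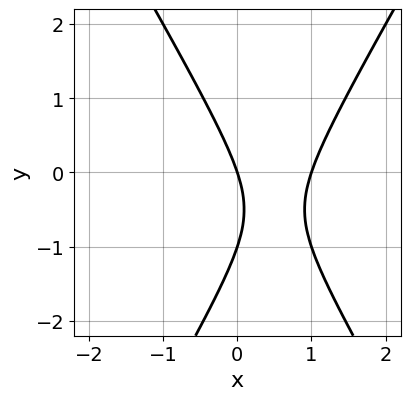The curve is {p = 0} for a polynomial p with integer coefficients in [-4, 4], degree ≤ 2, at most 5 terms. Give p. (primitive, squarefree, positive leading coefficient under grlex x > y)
3*x^2 - y^2 - 3*x - y

1. deg p = 2.
2. Observable constraints: the x-axis gridline crossings are at x ∈ {0, 1}; the y-axis gridline crossings are at y ∈ {-1, 0}.
3. The integer polynomial consistent with all of this is the stated p.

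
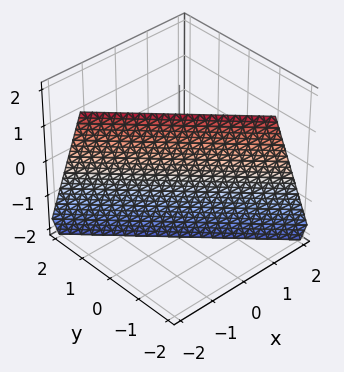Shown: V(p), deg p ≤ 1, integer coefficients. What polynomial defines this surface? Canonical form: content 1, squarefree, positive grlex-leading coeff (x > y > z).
deg p = 1. The surface is flat (a plane).
From the visible intercepts: it meets the z-axis at z = -2 (among the integer gridlines).
These observations pin down the coefficients.

3*x + 3*y + z + 2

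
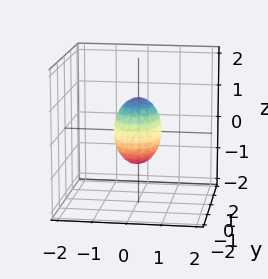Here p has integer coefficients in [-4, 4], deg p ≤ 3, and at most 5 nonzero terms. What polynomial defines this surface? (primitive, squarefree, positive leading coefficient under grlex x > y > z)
2*x^2 + y^2 + z^2 - 1

Degree: a closed, bounded, convex surface; a quadric, so deg p = 2.
Symmetries: the y ↦ −y reflection is a symmetry, so y appears only in even powers; the x ↦ −x reflection is a symmetry, so x appears only in even powers; mirror symmetry z ↦ −z ⇒ only even powers of z.
Against the integer gridlines: among the integer gridlines, it crosses the z-axis at z ∈ {-1, 1}; the y-axis gridline crossings are at y ∈ {-1, 1}.
Matching integer coefficients to the picture gives p.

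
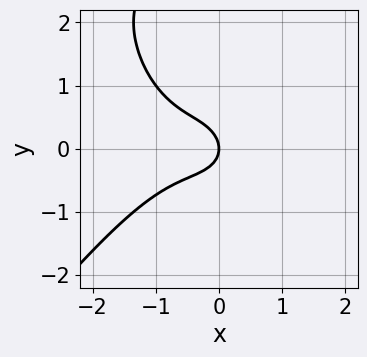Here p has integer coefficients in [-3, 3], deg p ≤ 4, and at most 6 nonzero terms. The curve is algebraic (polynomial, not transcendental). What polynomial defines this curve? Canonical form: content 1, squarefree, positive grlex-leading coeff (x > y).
(a) deg p = 3. The shape is more complex than any degree-2 curve.
(b) Observable constraints: it meets the x-axis at x = 0 (among the integer gridlines); it meets the y-axis at y = 0 (among the integer gridlines).
(c) Matching integer coefficients to the picture gives p.

2*x^3 - y^3 + 2*x^2 + 3*y^2 + 2*x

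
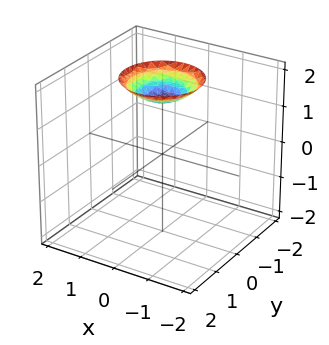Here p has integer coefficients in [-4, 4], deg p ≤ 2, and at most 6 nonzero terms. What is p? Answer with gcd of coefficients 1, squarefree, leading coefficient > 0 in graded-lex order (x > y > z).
deg p = 2. A generic line meets the surface in up to 2 points.
Symmetry: the z-axis is an axis of rotation, so x and y enter only as x² + y².
From the visible intercepts: the surface avoids every integer x-axis point in the box; a circular section at z = 2 has radius exactly 1; the surface avoids every integer y-axis point in the box.
The integer polynomial consistent with all of this is the stated p.

x^2 + y^2 - 2*z + 3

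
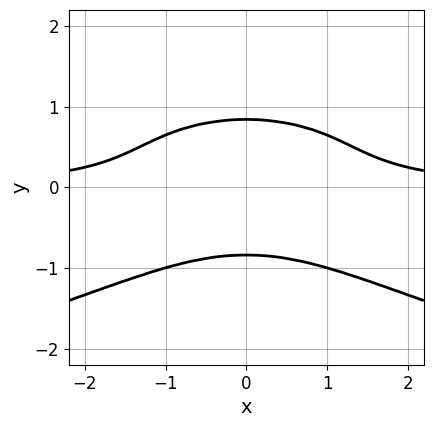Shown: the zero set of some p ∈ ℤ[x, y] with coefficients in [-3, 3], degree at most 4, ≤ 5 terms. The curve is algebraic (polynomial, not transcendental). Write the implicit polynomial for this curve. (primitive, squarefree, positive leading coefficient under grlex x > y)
First, the degree is 4 — no degree-3 curve has this shape.
Then, symmetries: mirror symmetry x ↦ −x ⇒ only even powers of x.
Next, against the integer gridlines: it misses every integer gridline on the x-axis.
Finally, these observations pin down the coefficients.

2*y^4 + x^2*y - 1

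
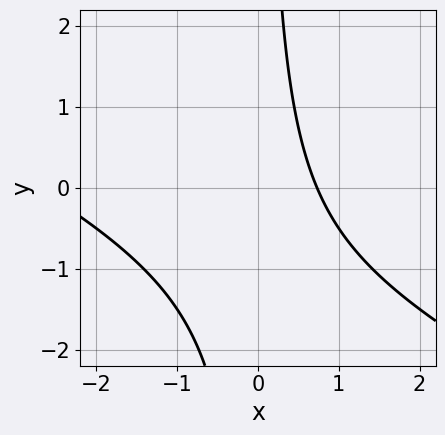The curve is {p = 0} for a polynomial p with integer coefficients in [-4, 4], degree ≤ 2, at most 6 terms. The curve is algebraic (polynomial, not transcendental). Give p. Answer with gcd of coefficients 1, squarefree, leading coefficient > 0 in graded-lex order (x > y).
x^2 + 2*x*y + 2*x - 2

First, deg p = 2. The shape is more complex than any degree-1 curve.
Then, from the visible intercepts: it misses every integer gridline on the y-axis.
Finally, solving for integer coefficients yields p as stated.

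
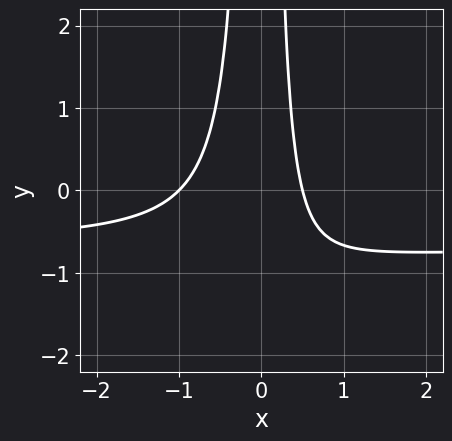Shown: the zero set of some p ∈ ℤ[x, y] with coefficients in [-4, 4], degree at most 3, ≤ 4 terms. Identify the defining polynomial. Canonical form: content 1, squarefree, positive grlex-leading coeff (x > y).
(a) deg p = 3. A generic line meets the curve in up to 3 points.
(b) Reading off the gridlines: no y-intercept at any integer in the box; one x-axis crossing is at x = -1.
(c) Together with the visible shape, these determine p as stated.

3*x^2*y + 2*x^2 + x - 1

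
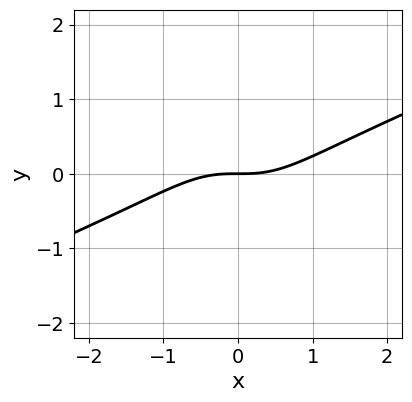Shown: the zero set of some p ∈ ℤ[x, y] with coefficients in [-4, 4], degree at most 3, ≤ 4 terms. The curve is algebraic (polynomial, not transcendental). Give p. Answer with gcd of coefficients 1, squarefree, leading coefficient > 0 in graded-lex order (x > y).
x^3 - 2*x^2*y - x*y^2 - 2*y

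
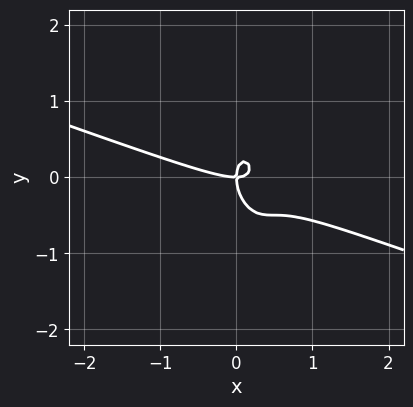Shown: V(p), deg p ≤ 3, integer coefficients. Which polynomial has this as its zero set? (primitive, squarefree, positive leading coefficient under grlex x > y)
x^3 + 3*x^2*y + x*y^2 + y^3 - x*y

(a) deg p = 3. The shape is more complex than any degree-2 curve.
(b) Against the integer gridlines: one y-axis crossing is at y = 0; it crosses the x-axis at the gridline x = 0.
(c) Solving for integer coefficients yields p as stated.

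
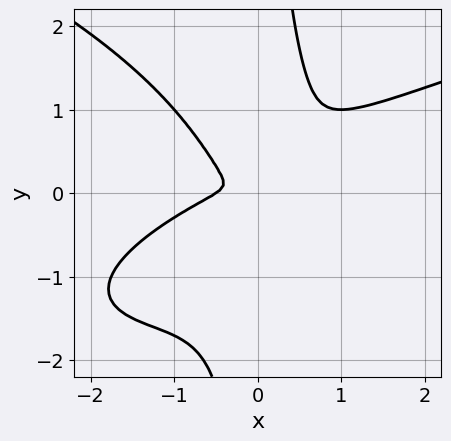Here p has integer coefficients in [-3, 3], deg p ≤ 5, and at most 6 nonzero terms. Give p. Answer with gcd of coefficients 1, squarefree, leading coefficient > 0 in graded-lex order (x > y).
2*x*y^3 - 2*x^3 + 3*x^2*y - x^2 - 2*y^2

The degree is 4 — a generic line meets the curve in up to 4 points.
Putting this together gives p.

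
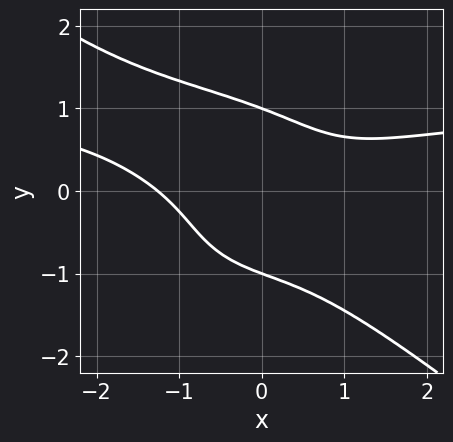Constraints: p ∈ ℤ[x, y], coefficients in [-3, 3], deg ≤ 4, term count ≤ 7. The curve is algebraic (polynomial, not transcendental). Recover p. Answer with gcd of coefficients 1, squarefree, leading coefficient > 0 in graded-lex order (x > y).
x^3*y + 2*y^4 - x^3 + 3*x*y - 2

First, the degree is 4 — a generic line meets the curve in up to 4 points.
Then, from the axis intercepts and sections: among the integer gridlines, it crosses the y-axis at y ∈ {-1, 1}.
Finally, these observations pin down the coefficients.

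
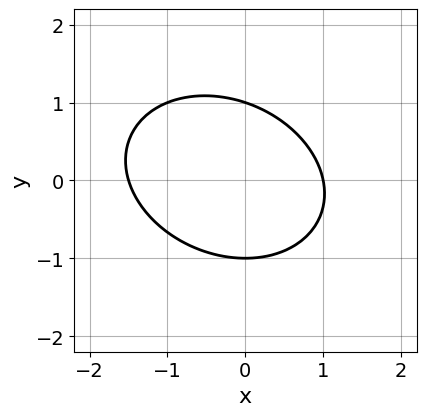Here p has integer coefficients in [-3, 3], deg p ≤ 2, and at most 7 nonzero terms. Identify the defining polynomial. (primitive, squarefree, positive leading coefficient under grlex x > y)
1. Degree: the shape is more complex than any degree-1 curve, so deg p = 2.
2. From the visible intercepts: among the integer gridlines, it crosses the y-axis at y ∈ {-1, 1}; it crosses the x-axis at the gridline x = 1.
3. Matching integer coefficients to the picture gives p.

2*x^2 + x*y + 3*y^2 + x - 3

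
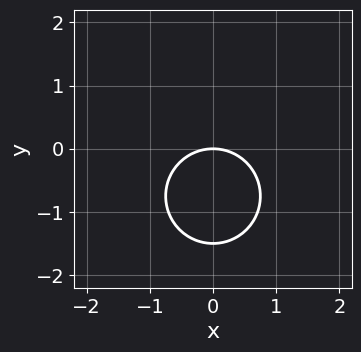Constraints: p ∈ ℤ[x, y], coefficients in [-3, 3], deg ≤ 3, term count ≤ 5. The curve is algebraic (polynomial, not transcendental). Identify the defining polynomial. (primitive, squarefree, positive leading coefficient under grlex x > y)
2*x^2 + 2*y^2 + 3*y

Degree: a generic line meets the curve in up to 2 points, so deg p = 2.
Symmetries: the x ↦ −x reflection is a symmetry, so x appears only in even powers.
Against the integer gridlines: it crosses the x-axis at the gridline x = 0; it meets the y-axis at y = 0 (among the integer gridlines).
Assembling these constraints gives the stated polynomial.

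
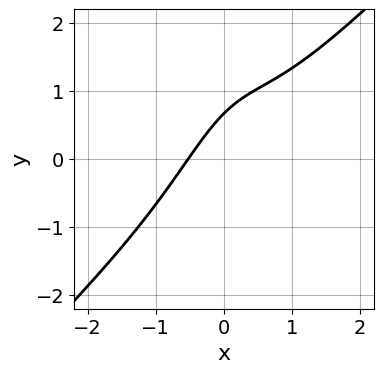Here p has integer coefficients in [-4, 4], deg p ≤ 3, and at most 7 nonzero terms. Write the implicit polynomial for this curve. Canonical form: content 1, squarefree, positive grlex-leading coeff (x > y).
1. deg p = 3. No degree-2 curve has this shape.
2. The integer polynomial consistent with all of this is the stated p.

3*x^3 - 3*x^2*y + 3*x - 3*y + 2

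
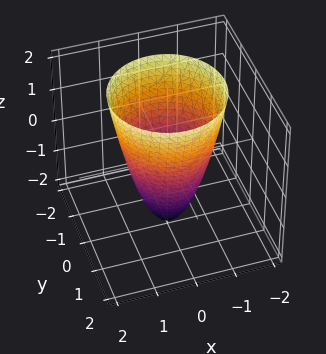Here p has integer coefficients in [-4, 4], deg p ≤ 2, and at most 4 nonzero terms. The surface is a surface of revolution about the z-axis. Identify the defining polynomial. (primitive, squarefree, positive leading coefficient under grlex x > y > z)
1. The degree is 2 — no degree-1 surface has this shape.
2. Symmetry: every cross-section ⟂ z is a circle, so x, y appear only via x² + y².
3. Checking where it meets the axes: the x-axis gridline crossings are at x ∈ {-1, 1}; a circular section at z = 0 has radius exactly 1.
4. Fitting integer coefficients to these (and the overall shape) gives p. Check: (0, 0, -2) on the z-axis lies on the surface, and p(0, 0, -2) = 0. ✓

2*x^2 + 2*y^2 - z - 2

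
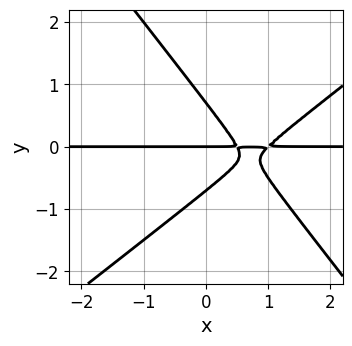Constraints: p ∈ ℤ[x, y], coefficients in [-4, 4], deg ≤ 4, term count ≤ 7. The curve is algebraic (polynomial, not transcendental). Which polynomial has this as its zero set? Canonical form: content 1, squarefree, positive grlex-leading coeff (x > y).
(a) The degree is 3 — no degree-2 curve has this shape.
(b) Reading off the gridlines: one y-axis crossing is at y = 0; every point of the x-axis in the box is on the curve.
(c) Fitting integer coefficients to these (and the overall shape) gives p.

2*x^2*y - x*y^2 - 2*y^3 - 3*x*y + y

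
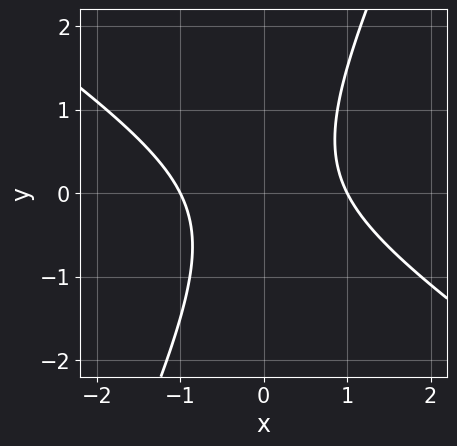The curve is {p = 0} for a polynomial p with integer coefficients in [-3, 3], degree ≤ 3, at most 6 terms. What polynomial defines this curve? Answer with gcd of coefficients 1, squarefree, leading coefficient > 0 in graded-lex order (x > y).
3*x^2 + 3*x*y - 2*y^2 - 3

1. The degree is 2 — no degree-1 curve has this shape.
2. Against the integer gridlines: it misses every integer gridline on the y-axis; the x-axis gridline crossings are at x ∈ {-1, 1}.
3. The integer polynomial consistent with all of this is the stated p.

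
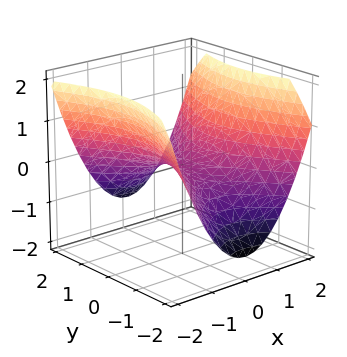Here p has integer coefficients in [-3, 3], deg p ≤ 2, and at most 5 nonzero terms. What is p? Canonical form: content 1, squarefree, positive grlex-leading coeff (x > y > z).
deg p = 2. A saddle surface; a quadric.
Symmetries: the x ↦ −x reflection is a symmetry, so x appears only in even powers; mirror symmetry y ↦ −y ⇒ only even powers of y.
Reading off the gridlines: it crosses the z-axis at the gridline z = 0; it meets the x-axis at x = 0 (among the integer gridlines); it crosses the y-axis at the gridline y = 0.
Solving for integer coefficients yields p as stated.

2*x^2 - y^2 - 3*z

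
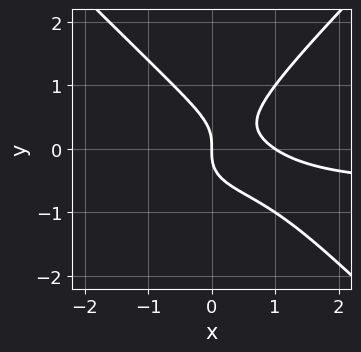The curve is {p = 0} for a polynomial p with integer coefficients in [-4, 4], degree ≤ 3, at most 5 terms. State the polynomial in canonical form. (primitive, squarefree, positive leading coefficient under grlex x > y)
3*x^2*y - 3*y^3 + 2*x^2 - 2*x

(a) deg p = 3. A generic line meets the curve in up to 3 points.
(b) Observable constraints: one y-axis crossing is at y = 0; the x-axis gridline crossings are at x ∈ {0, 1}.
(c) The integer polynomial consistent with all of this is the stated p.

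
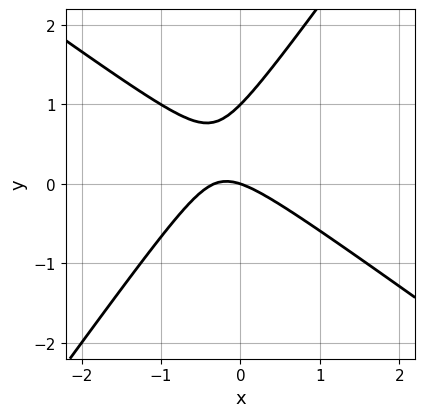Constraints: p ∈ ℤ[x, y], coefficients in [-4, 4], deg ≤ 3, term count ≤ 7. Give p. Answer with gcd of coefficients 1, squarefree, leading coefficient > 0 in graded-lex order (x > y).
3*x^2 + 2*x*y - 3*y^2 + x + 3*y

1. The degree is 2 — no degree-1 curve has this shape.
2. Against the integer gridlines: it meets the x-axis at x = 0 (among the integer gridlines); among the integer gridlines, it crosses the y-axis at y ∈ {0, 1}.
3. Matching integer coefficients to the picture gives p.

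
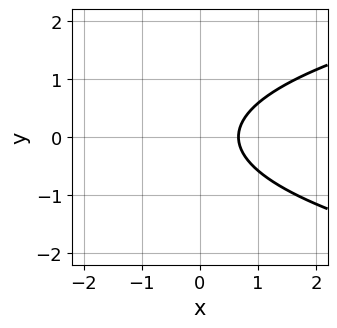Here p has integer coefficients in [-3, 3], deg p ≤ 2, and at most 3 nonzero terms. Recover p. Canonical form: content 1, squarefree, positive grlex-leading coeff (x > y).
Degree: a generic line meets the curve in up to 2 points, so deg p = 2.
Symmetries: the y ↦ −y reflection is a symmetry, so y appears only in even powers.
From the visible intercepts: no y-intercept at any integer in the box.
Solving for integer coefficients yields p as stated.

3*y^2 - 3*x + 2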